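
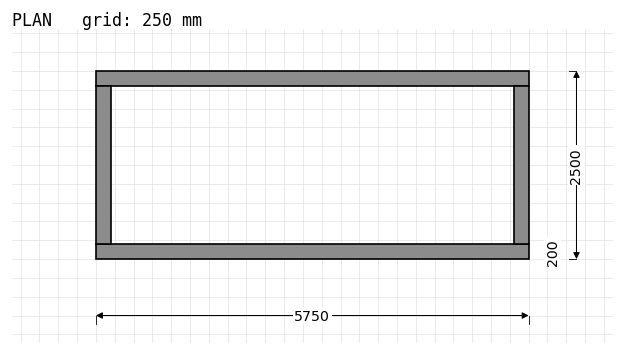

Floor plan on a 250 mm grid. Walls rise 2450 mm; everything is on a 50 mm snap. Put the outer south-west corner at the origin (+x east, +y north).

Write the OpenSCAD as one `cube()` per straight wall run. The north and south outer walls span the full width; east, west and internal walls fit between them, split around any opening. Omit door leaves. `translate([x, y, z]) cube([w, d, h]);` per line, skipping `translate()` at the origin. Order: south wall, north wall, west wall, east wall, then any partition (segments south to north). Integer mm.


cube([5750, 200, 2450]);
translate([0, 2300, 0]) cube([5750, 200, 2450]);
translate([0, 200, 0]) cube([200, 2100, 2450]);
translate([5550, 200, 0]) cube([200, 2100, 2450]);


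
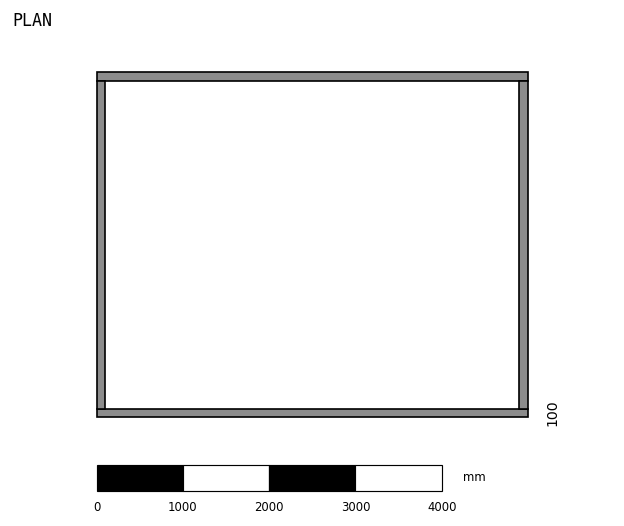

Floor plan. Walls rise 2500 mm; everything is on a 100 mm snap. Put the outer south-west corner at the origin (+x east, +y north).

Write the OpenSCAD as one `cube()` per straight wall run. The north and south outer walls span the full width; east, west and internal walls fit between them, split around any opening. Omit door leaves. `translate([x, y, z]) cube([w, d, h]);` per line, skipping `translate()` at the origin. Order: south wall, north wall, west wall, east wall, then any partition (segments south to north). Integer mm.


cube([5000, 100, 2500]);
translate([0, 3900, 0]) cube([5000, 100, 2500]);
translate([0, 100, 0]) cube([100, 3800, 2500]);
translate([4900, 100, 0]) cube([100, 3800, 2500]);


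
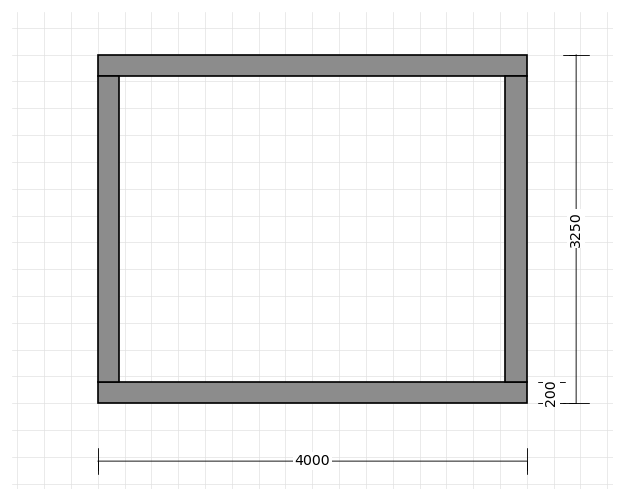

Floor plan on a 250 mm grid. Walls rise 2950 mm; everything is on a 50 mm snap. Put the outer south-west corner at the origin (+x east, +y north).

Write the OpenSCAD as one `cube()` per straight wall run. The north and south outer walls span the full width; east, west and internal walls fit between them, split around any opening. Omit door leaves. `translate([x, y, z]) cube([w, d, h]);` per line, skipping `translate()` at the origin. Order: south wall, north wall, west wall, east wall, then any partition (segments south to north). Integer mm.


cube([4000, 200, 2950]);
translate([0, 3050, 0]) cube([4000, 200, 2950]);
translate([0, 200, 0]) cube([200, 2850, 2950]);
translate([3800, 200, 0]) cube([200, 2850, 2950]);


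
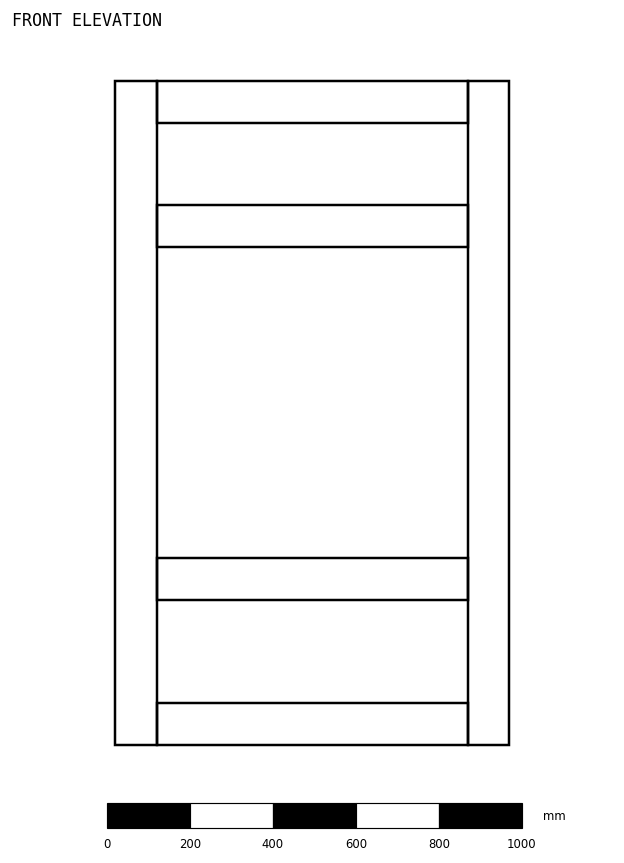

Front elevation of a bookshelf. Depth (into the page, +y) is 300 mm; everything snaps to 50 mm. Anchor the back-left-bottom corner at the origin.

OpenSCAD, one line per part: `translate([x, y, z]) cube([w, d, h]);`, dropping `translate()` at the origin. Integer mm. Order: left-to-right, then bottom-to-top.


cube([100, 300, 1600]);
translate([100, 0, 0]) cube([750, 300, 100]);
translate([100, 0, 350]) cube([750, 300, 100]);
translate([100, 0, 1200]) cube([750, 300, 100]);
translate([100, 0, 1500]) cube([750, 300, 100]);
translate([850, 0, 0]) cube([100, 300, 1600]);


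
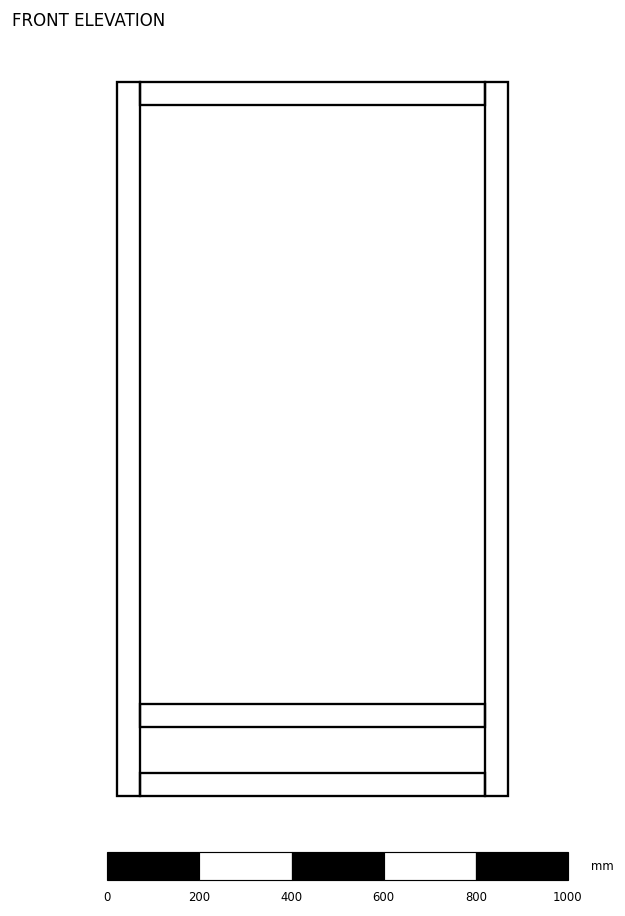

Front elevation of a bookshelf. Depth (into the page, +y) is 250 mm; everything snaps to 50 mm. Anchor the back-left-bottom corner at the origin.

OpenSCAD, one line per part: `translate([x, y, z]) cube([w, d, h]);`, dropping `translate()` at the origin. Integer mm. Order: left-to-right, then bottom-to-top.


cube([50, 250, 1550]);
translate([50, 0, 0]) cube([750, 250, 50]);
translate([50, 0, 150]) cube([750, 250, 50]);
translate([50, 0, 1500]) cube([750, 250, 50]);
translate([800, 0, 0]) cube([50, 250, 1550]);


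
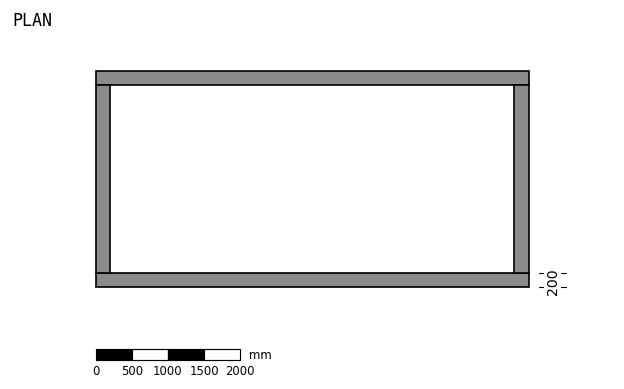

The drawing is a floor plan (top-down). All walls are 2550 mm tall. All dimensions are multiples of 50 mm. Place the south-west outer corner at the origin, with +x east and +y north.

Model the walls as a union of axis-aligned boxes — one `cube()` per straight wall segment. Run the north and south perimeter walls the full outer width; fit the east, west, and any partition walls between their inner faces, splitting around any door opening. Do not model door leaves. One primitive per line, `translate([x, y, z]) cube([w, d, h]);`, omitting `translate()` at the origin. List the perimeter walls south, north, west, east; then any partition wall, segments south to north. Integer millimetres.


cube([6000, 200, 2550]);
translate([0, 2800, 0]) cube([6000, 200, 2550]);
translate([0, 200, 0]) cube([200, 2600, 2550]);
translate([5800, 200, 0]) cube([200, 2600, 2550]);


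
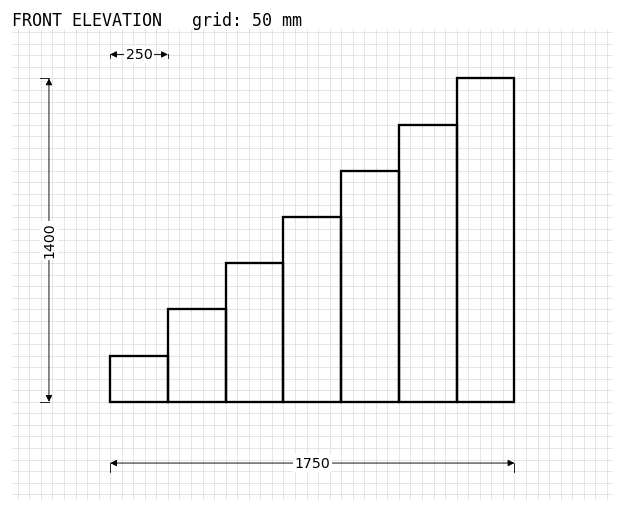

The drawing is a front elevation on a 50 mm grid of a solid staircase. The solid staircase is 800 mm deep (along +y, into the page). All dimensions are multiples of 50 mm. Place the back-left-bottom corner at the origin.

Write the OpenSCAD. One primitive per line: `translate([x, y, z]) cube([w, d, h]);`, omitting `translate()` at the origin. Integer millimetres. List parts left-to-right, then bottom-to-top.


cube([250, 800, 200]);
translate([250, 0, 0]) cube([250, 800, 400]);
translate([500, 0, 0]) cube([250, 800, 600]);
translate([750, 0, 0]) cube([250, 800, 800]);
translate([1000, 0, 0]) cube([250, 800, 1000]);
translate([1250, 0, 0]) cube([250, 800, 1200]);
translate([1500, 0, 0]) cube([250, 800, 1400]);


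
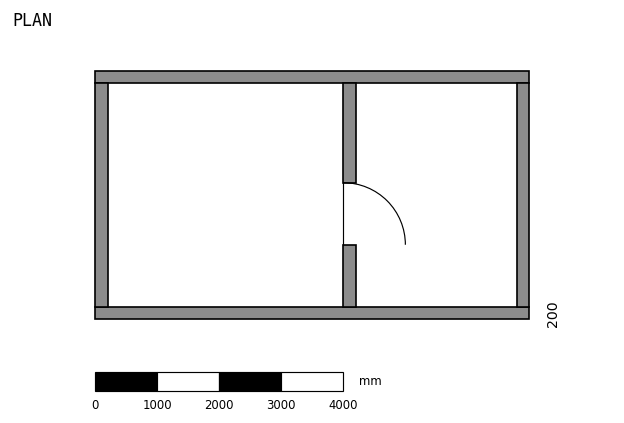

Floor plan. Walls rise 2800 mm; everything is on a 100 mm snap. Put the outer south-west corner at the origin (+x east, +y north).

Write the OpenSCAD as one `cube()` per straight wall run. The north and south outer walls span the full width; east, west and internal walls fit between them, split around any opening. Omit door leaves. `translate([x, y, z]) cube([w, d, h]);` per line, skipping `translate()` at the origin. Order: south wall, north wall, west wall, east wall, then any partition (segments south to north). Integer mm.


cube([7000, 200, 2800]);
translate([0, 3800, 0]) cube([7000, 200, 2800]);
translate([0, 200, 0]) cube([200, 3600, 2800]);
translate([6800, 200, 0]) cube([200, 3600, 2800]);
translate([4000, 200, 0]) cube([200, 1000, 2800]);
translate([4000, 2200, 0]) cube([200, 1600, 2800]);


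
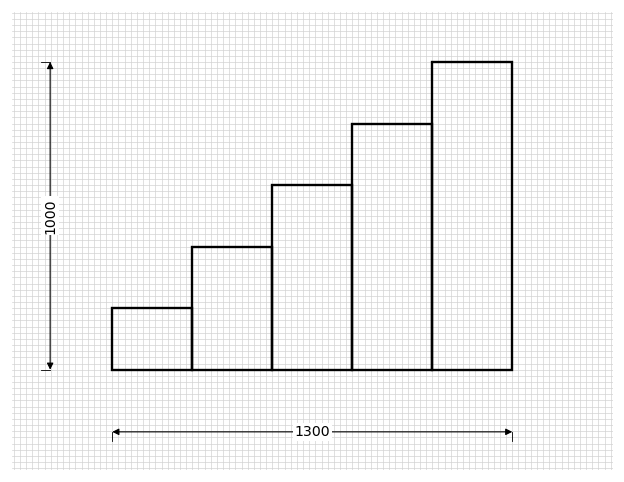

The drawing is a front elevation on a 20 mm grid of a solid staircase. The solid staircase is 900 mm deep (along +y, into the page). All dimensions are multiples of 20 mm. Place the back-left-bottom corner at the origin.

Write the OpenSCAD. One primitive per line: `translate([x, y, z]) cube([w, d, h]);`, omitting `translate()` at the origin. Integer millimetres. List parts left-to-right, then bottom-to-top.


cube([260, 900, 200]);
translate([260, 0, 0]) cube([260, 900, 400]);
translate([520, 0, 0]) cube([260, 900, 600]);
translate([780, 0, 0]) cube([260, 900, 800]);
translate([1040, 0, 0]) cube([260, 900, 1000]);


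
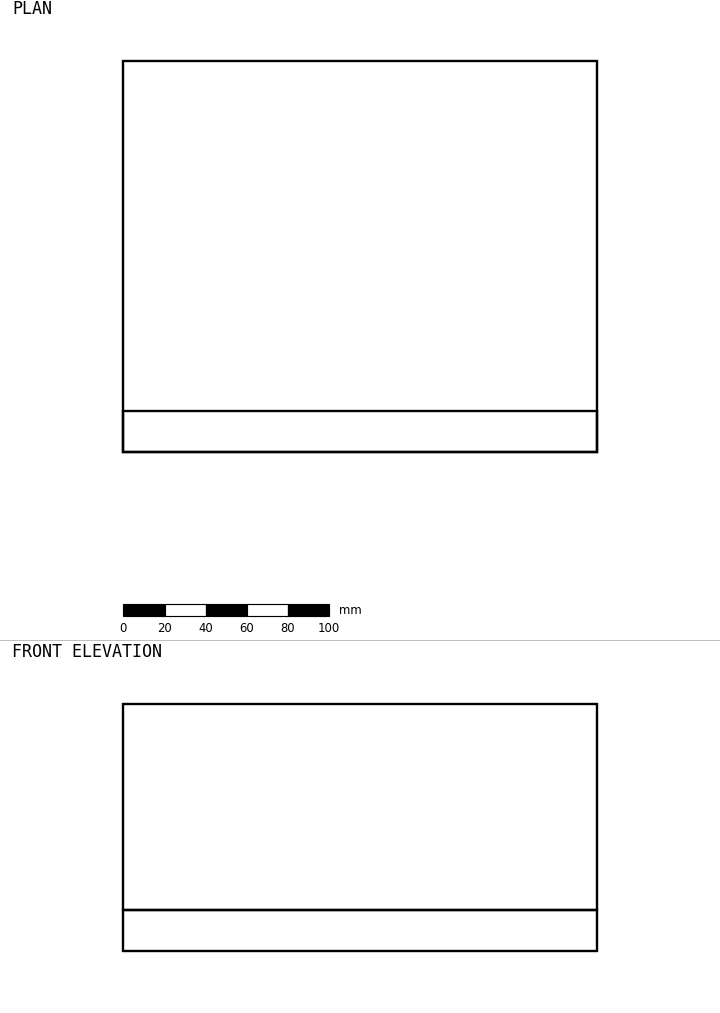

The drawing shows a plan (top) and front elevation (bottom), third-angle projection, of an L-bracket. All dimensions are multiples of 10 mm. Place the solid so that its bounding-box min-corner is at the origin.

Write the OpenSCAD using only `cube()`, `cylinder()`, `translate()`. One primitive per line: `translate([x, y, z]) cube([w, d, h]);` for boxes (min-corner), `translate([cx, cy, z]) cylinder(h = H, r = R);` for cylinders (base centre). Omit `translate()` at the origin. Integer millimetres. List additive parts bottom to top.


cube([230, 190, 20]);
translate([0, 0, 20]) cube([230, 20, 100]);


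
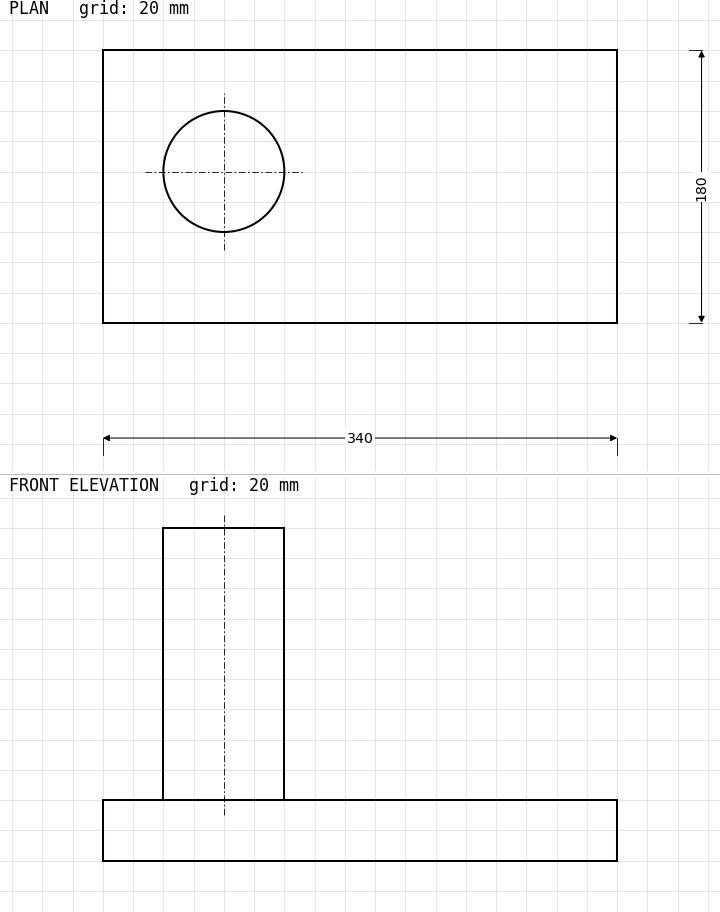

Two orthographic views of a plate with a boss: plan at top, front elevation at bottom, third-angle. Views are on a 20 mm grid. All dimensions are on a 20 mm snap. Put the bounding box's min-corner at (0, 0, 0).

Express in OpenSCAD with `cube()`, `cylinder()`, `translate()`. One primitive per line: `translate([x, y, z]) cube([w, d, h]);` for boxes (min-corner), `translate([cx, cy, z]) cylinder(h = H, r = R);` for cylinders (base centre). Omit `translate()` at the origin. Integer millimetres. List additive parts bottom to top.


cube([340, 180, 40]);
translate([80, 100, 40]) cylinder(h = 180, r = 40);


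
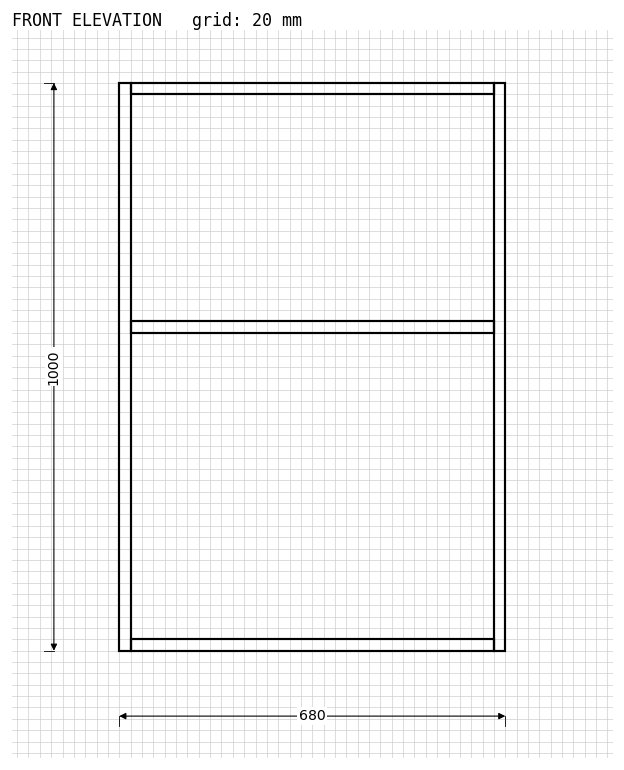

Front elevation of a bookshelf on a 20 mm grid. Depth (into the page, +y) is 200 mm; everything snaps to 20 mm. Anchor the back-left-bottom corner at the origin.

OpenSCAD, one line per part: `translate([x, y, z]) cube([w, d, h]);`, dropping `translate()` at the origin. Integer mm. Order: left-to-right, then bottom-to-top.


cube([20, 200, 1000]);
translate([20, 0, 0]) cube([640, 200, 20]);
translate([20, 0, 560]) cube([640, 200, 20]);
translate([20, 0, 980]) cube([640, 200, 20]);
translate([660, 0, 0]) cube([20, 200, 1000]);


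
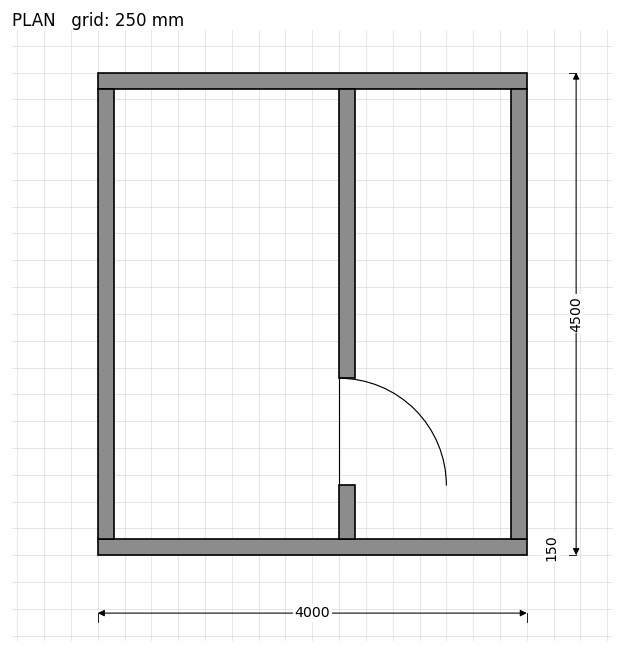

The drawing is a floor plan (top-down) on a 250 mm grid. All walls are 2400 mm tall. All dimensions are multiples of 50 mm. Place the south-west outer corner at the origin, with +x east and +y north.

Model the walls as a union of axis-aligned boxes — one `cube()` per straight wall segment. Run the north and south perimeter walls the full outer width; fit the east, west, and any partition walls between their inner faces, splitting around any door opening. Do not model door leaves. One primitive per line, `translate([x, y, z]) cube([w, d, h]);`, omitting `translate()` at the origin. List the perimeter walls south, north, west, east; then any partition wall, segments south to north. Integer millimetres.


cube([4000, 150, 2400]);
translate([0, 4350, 0]) cube([4000, 150, 2400]);
translate([0, 150, 0]) cube([150, 4200, 2400]);
translate([3850, 150, 0]) cube([150, 4200, 2400]);
translate([2250, 150, 0]) cube([150, 500, 2400]);
translate([2250, 1650, 0]) cube([150, 2700, 2400]);


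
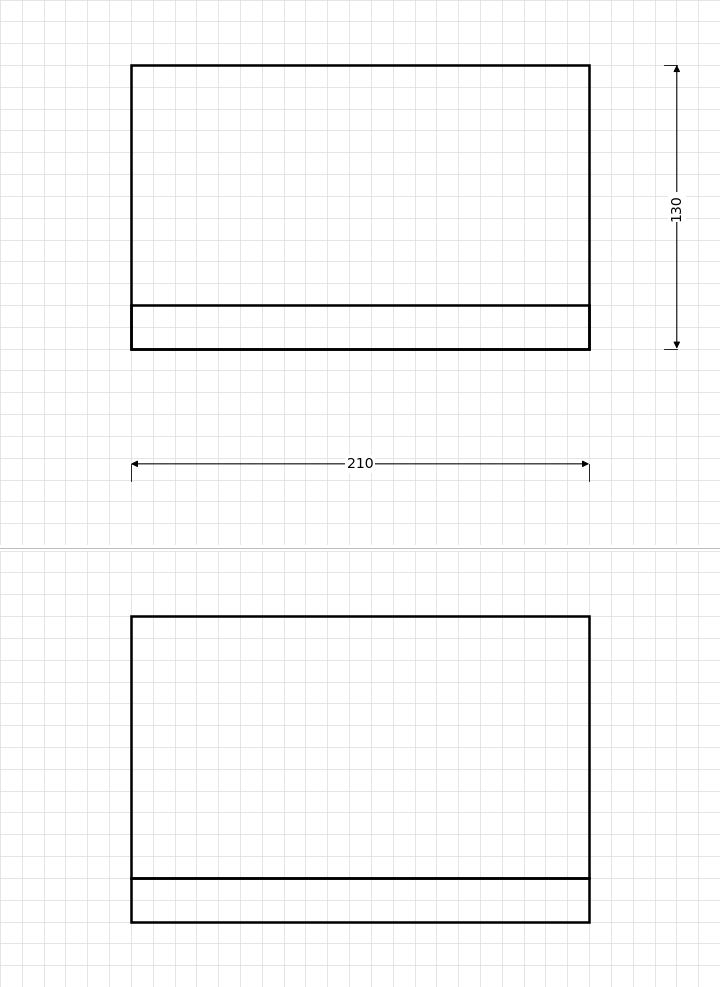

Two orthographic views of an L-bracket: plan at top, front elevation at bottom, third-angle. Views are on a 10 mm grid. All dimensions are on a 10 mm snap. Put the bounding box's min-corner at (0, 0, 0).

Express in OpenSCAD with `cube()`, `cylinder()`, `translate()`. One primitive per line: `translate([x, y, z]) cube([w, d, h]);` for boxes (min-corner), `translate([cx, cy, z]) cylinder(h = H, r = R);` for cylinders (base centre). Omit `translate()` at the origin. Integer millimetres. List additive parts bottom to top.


cube([210, 130, 20]);
translate([0, 0, 20]) cube([210, 20, 120]);


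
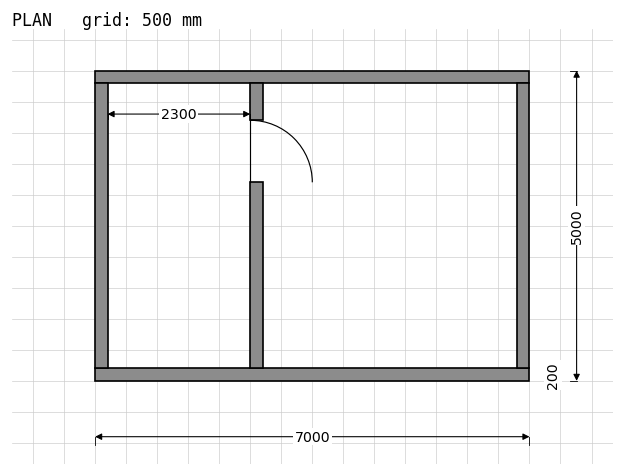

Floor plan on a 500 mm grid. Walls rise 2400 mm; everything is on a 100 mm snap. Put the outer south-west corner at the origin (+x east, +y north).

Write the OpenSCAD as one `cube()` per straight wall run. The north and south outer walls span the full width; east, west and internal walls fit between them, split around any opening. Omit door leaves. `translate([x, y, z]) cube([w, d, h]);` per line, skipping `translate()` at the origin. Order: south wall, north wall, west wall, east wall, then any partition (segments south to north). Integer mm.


cube([7000, 200, 2400]);
translate([0, 4800, 0]) cube([7000, 200, 2400]);
translate([0, 200, 0]) cube([200, 4600, 2400]);
translate([6800, 200, 0]) cube([200, 4600, 2400]);
translate([2500, 200, 0]) cube([200, 3000, 2400]);
translate([2500, 4200, 0]) cube([200, 600, 2400]);


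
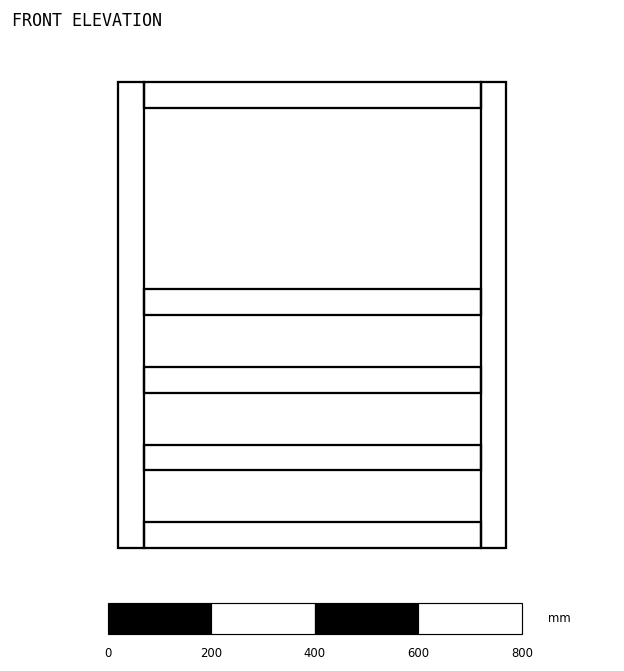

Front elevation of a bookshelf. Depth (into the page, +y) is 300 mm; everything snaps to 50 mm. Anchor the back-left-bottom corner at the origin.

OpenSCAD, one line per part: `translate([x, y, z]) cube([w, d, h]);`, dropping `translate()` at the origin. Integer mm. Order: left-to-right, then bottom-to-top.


cube([50, 300, 900]);
translate([50, 0, 0]) cube([650, 300, 50]);
translate([50, 0, 150]) cube([650, 300, 50]);
translate([50, 0, 300]) cube([650, 300, 50]);
translate([50, 0, 450]) cube([650, 300, 50]);
translate([50, 0, 850]) cube([650, 300, 50]);
translate([700, 0, 0]) cube([50, 300, 900]);


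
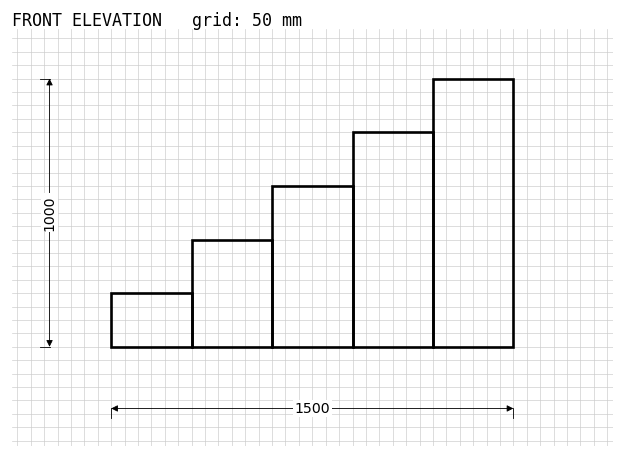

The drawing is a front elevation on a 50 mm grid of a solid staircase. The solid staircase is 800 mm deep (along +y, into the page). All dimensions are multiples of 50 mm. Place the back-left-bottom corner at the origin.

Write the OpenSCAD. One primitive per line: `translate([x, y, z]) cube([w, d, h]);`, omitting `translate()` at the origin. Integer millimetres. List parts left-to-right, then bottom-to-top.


cube([300, 800, 200]);
translate([300, 0, 0]) cube([300, 800, 400]);
translate([600, 0, 0]) cube([300, 800, 600]);
translate([900, 0, 0]) cube([300, 800, 800]);
translate([1200, 0, 0]) cube([300, 800, 1000]);


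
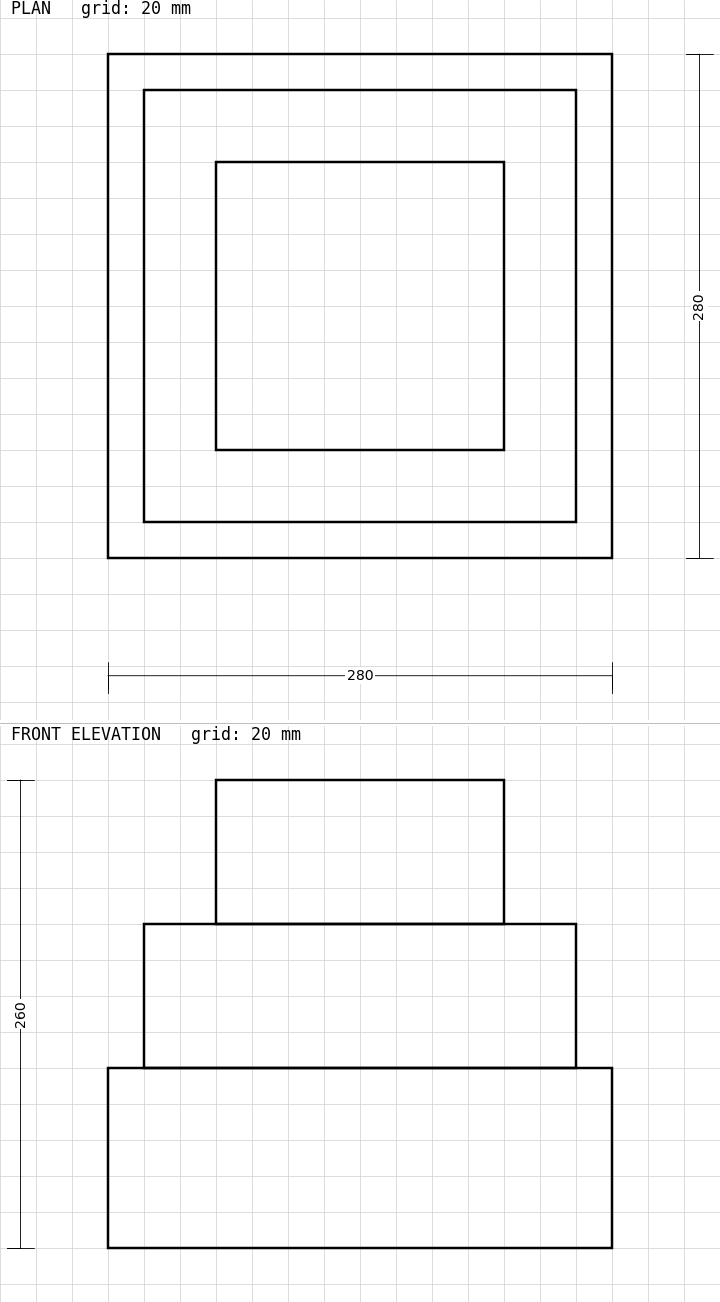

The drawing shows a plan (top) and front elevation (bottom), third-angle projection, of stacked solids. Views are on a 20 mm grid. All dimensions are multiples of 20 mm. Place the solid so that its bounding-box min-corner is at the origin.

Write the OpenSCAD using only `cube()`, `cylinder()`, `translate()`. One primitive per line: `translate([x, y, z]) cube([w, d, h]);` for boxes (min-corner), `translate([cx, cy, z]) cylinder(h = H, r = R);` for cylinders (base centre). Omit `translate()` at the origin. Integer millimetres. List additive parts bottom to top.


cube([280, 280, 100]);
translate([20, 20, 100]) cube([240, 240, 80]);
translate([60, 60, 180]) cube([160, 160, 80]);


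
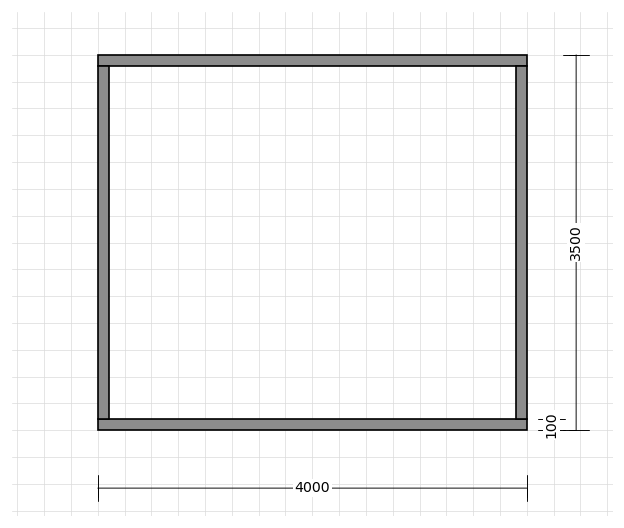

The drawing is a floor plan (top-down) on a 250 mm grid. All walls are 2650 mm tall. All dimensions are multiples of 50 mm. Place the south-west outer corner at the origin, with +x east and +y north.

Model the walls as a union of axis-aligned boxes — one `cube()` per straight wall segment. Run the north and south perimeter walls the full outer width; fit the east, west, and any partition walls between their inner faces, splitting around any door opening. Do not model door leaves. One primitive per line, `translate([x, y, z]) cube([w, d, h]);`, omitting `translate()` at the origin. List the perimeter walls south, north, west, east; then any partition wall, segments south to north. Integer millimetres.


cube([4000, 100, 2650]);
translate([0, 3400, 0]) cube([4000, 100, 2650]);
translate([0, 100, 0]) cube([100, 3300, 2650]);
translate([3900, 100, 0]) cube([100, 3300, 2650]);


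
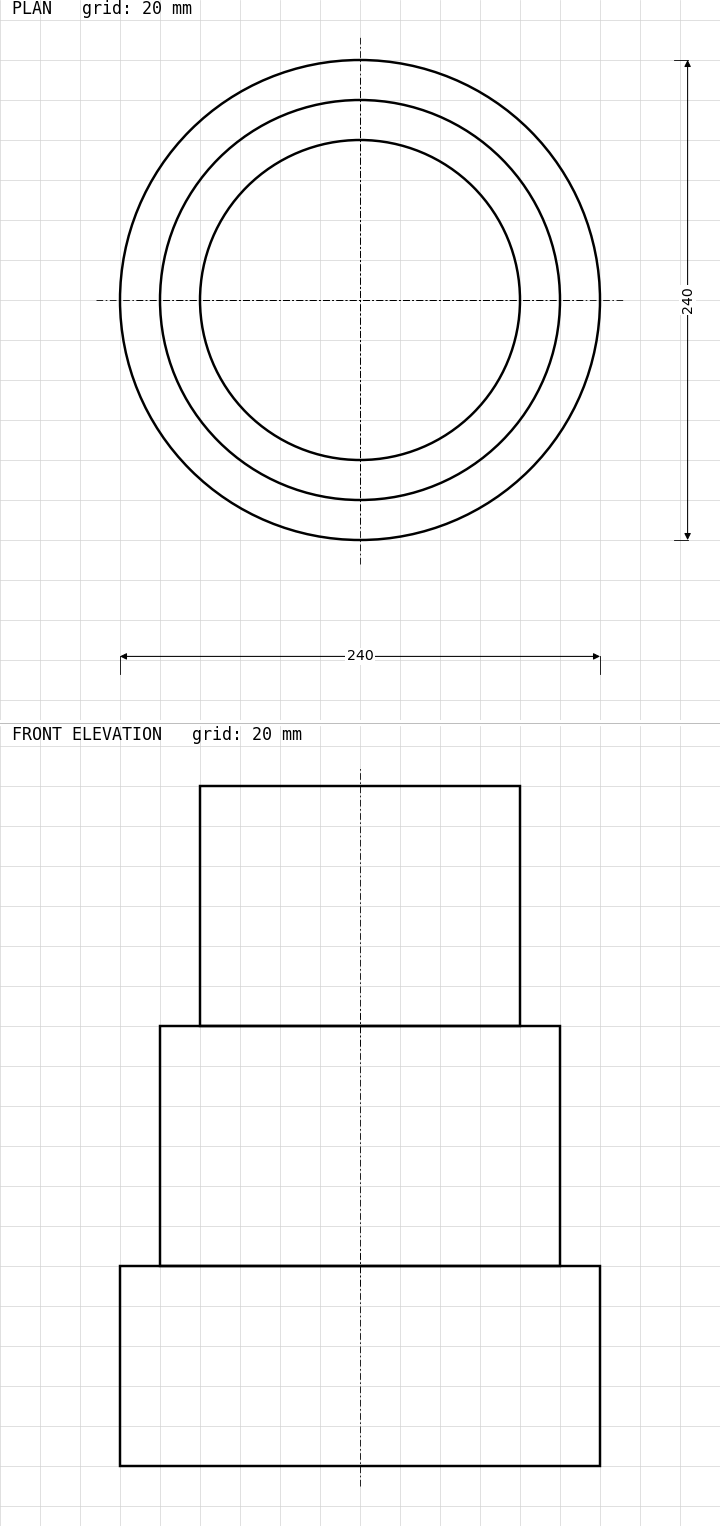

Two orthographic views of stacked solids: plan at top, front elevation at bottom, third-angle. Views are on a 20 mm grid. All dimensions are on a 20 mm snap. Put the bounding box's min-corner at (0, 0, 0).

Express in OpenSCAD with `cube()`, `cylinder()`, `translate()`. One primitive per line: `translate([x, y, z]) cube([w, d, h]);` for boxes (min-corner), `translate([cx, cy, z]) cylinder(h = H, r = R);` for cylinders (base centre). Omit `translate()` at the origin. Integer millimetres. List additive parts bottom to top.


translate([120, 120, 0]) cylinder(h = 100, r = 120);
translate([120, 120, 100]) cylinder(h = 120, r = 100);
translate([120, 120, 220]) cylinder(h = 120, r = 80);


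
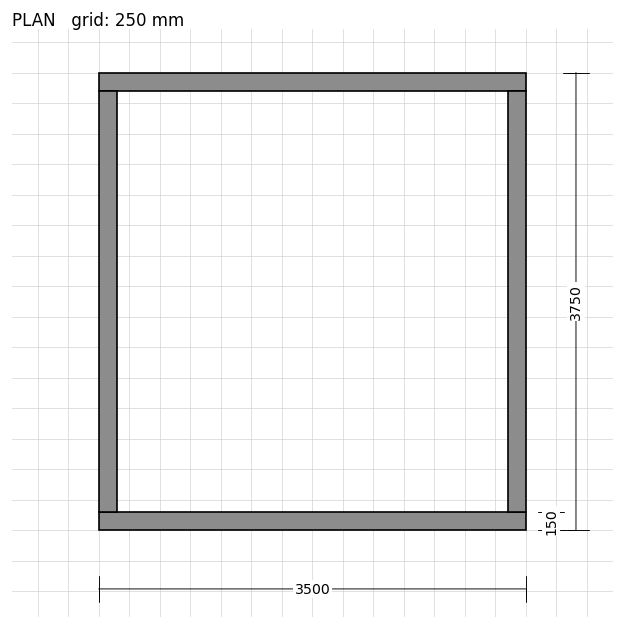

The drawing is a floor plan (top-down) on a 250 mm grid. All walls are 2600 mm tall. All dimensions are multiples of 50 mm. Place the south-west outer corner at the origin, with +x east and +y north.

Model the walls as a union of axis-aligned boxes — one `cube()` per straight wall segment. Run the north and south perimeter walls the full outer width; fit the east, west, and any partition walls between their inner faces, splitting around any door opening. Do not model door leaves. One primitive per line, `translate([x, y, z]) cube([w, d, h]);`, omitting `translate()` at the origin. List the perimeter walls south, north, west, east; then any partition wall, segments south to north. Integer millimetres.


cube([3500, 150, 2600]);
translate([0, 3600, 0]) cube([3500, 150, 2600]);
translate([0, 150, 0]) cube([150, 3450, 2600]);
translate([3350, 150, 0]) cube([150, 3450, 2600]);


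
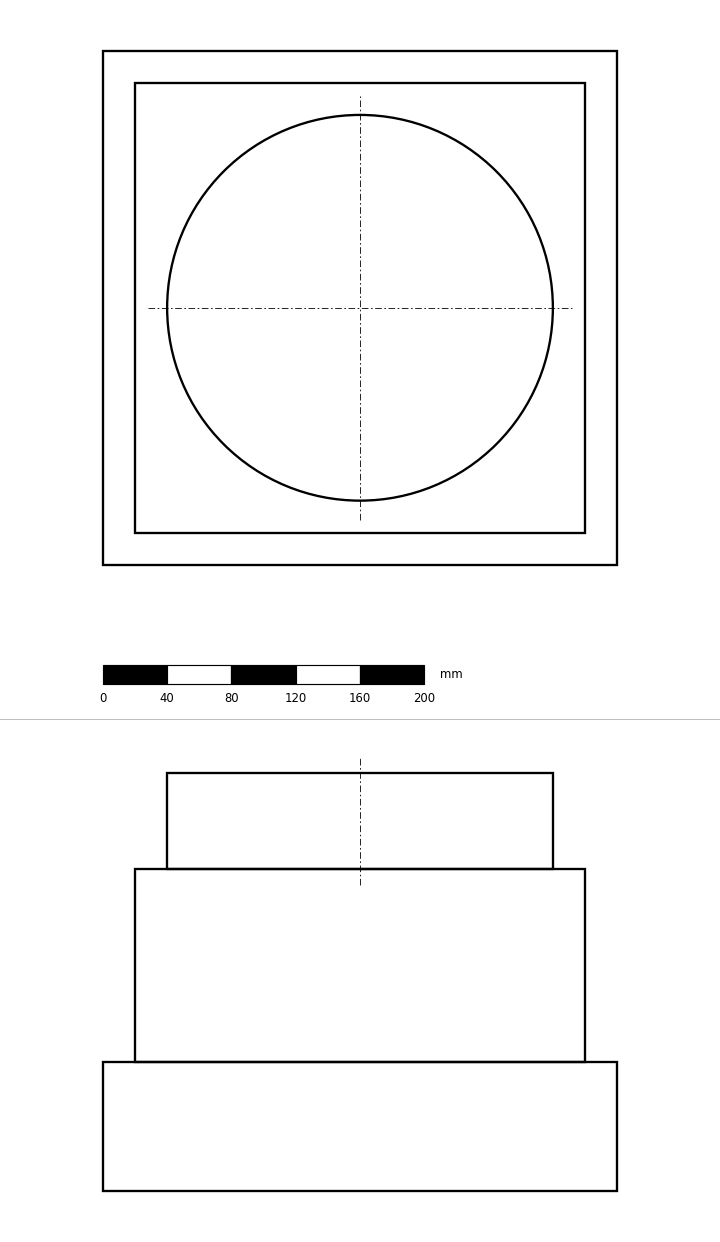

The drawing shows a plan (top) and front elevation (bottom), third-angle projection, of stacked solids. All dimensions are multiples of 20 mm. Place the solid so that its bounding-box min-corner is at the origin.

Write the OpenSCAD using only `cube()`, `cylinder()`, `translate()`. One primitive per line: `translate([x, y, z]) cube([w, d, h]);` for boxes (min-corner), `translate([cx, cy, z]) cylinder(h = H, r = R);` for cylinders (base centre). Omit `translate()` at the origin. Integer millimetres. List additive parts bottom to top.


cube([320, 320, 80]);
translate([20, 20, 80]) cube([280, 280, 120]);
translate([160, 160, 200]) cylinder(h = 60, r = 120);


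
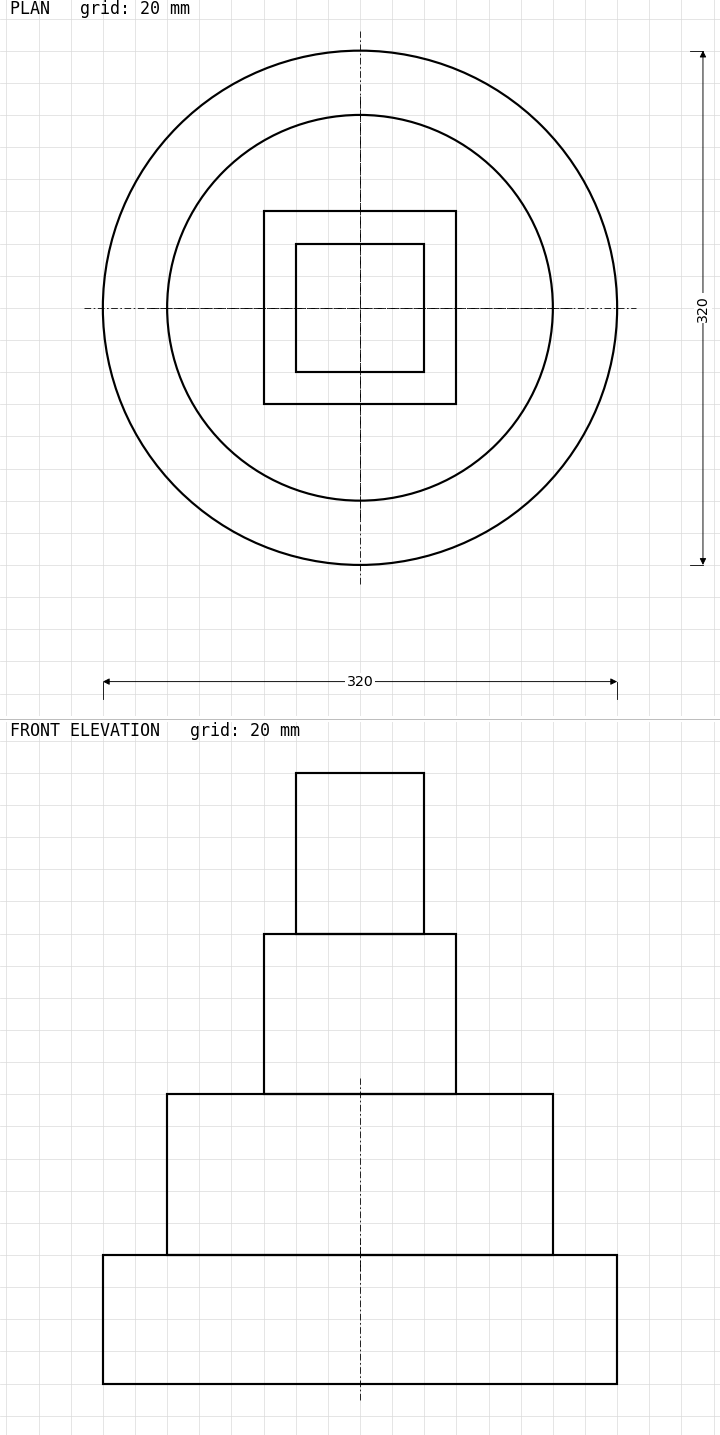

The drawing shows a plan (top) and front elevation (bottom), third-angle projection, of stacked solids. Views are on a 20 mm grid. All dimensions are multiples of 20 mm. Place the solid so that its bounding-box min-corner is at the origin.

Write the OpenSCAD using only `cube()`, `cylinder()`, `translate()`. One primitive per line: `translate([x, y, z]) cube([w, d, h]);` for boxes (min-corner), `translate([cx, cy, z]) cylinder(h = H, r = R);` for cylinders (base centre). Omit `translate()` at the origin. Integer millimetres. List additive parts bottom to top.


translate([160, 160, 0]) cylinder(h = 80, r = 160);
translate([160, 160, 80]) cylinder(h = 100, r = 120);
translate([100, 100, 180]) cube([120, 120, 100]);
translate([120, 120, 280]) cube([80, 80, 100]);


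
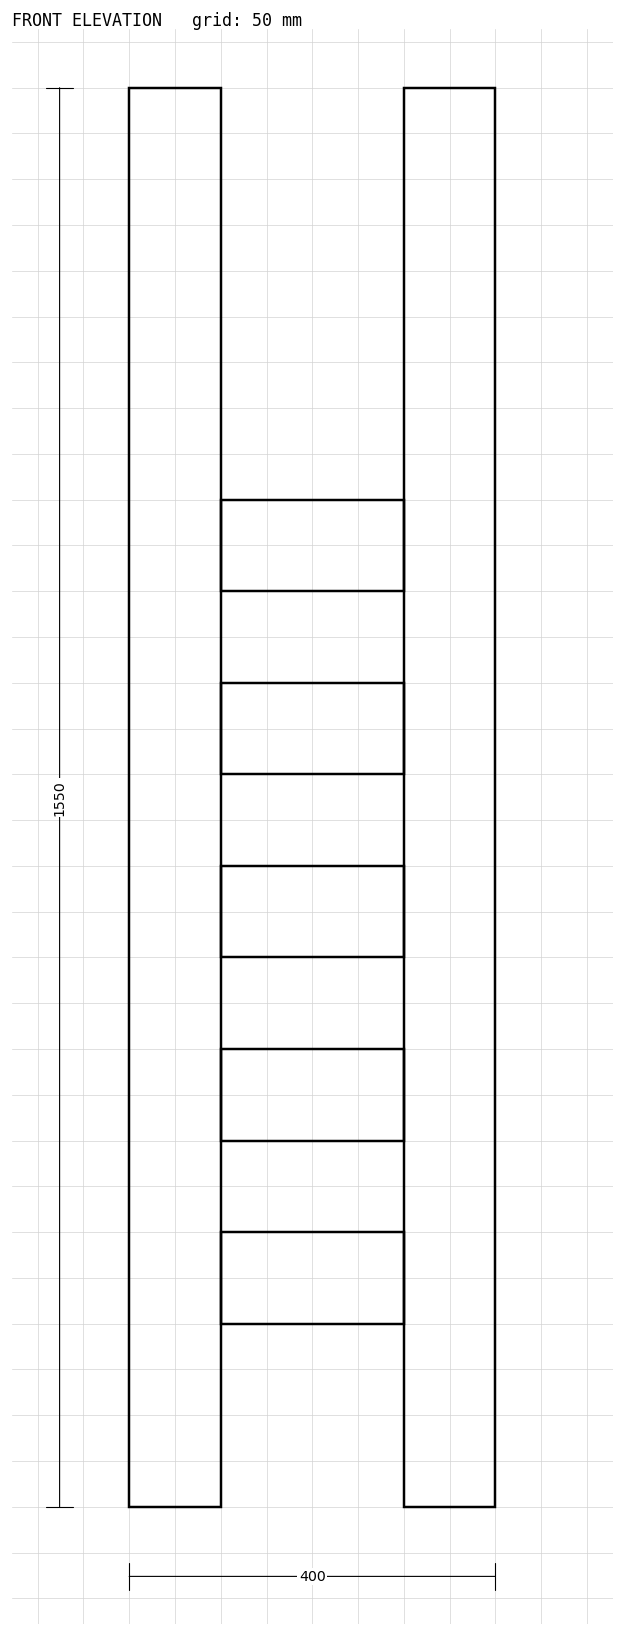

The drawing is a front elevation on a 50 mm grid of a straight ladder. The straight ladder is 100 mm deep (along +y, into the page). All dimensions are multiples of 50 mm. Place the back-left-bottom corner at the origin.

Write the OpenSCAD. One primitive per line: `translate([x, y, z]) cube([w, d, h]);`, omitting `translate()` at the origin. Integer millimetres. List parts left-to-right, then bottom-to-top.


cube([100, 100, 1550]);
translate([100, 0, 200]) cube([200, 100, 100]);
translate([100, 0, 400]) cube([200, 100, 100]);
translate([100, 0, 600]) cube([200, 100, 100]);
translate([100, 0, 800]) cube([200, 100, 100]);
translate([100, 0, 1000]) cube([200, 100, 100]);
translate([300, 0, 0]) cube([100, 100, 1550]);


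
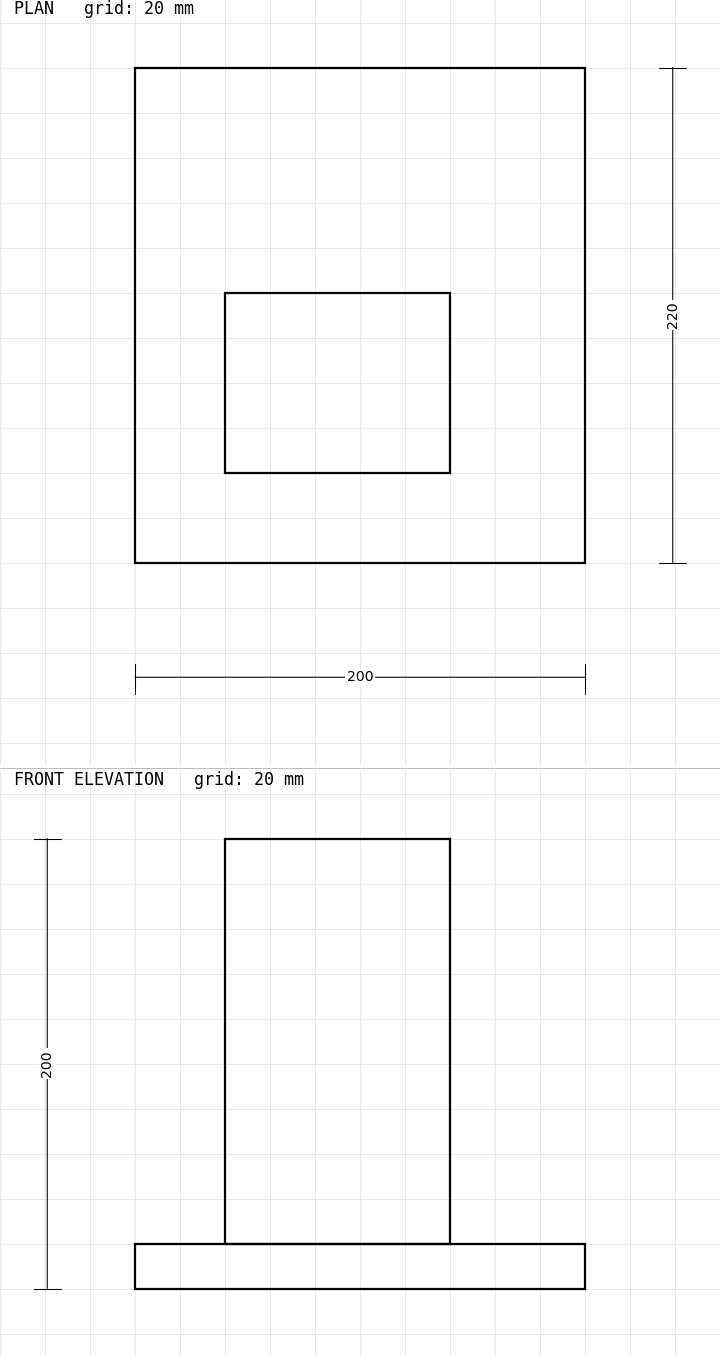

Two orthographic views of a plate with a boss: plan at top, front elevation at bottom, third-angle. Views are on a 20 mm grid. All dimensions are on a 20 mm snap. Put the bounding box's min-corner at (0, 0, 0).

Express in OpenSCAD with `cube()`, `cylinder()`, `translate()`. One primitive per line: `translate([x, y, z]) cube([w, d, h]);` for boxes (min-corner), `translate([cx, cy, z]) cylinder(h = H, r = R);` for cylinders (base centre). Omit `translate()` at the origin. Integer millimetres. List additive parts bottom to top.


cube([200, 220, 20]);
translate([40, 40, 20]) cube([100, 80, 180]);


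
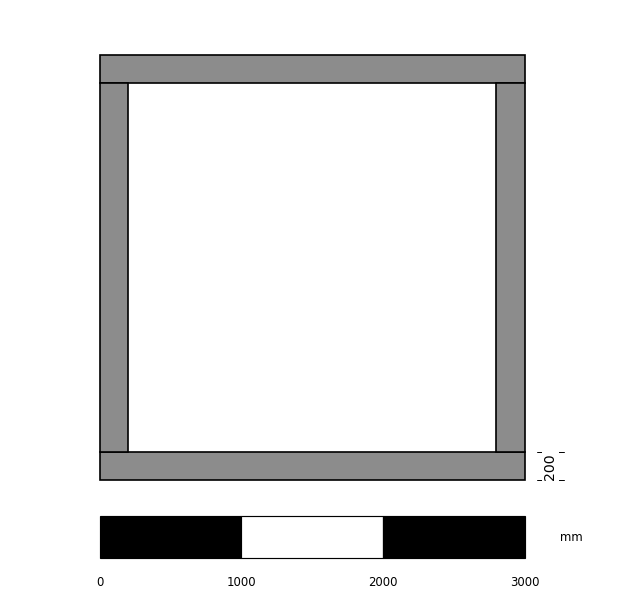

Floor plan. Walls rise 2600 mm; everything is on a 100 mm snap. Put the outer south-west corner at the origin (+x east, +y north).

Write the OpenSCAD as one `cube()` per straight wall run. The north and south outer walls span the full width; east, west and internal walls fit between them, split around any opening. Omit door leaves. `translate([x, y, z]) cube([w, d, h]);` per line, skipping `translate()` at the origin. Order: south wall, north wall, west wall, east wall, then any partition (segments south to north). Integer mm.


cube([3000, 200, 2600]);
translate([0, 2800, 0]) cube([3000, 200, 2600]);
translate([0, 200, 0]) cube([200, 2600, 2600]);
translate([2800, 200, 0]) cube([200, 2600, 2600]);


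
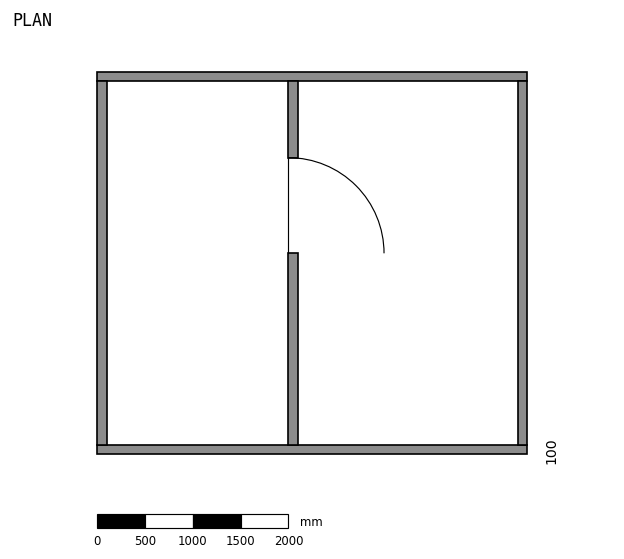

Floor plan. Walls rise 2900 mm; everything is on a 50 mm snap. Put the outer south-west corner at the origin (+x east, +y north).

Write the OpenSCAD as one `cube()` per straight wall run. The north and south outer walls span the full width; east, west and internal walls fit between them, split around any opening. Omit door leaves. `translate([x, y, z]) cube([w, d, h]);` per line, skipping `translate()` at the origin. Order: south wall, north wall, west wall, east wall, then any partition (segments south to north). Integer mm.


cube([4500, 100, 2900]);
translate([0, 3900, 0]) cube([4500, 100, 2900]);
translate([0, 100, 0]) cube([100, 3800, 2900]);
translate([4400, 100, 0]) cube([100, 3800, 2900]);
translate([2000, 100, 0]) cube([100, 2000, 2900]);
translate([2000, 3100, 0]) cube([100, 800, 2900]);


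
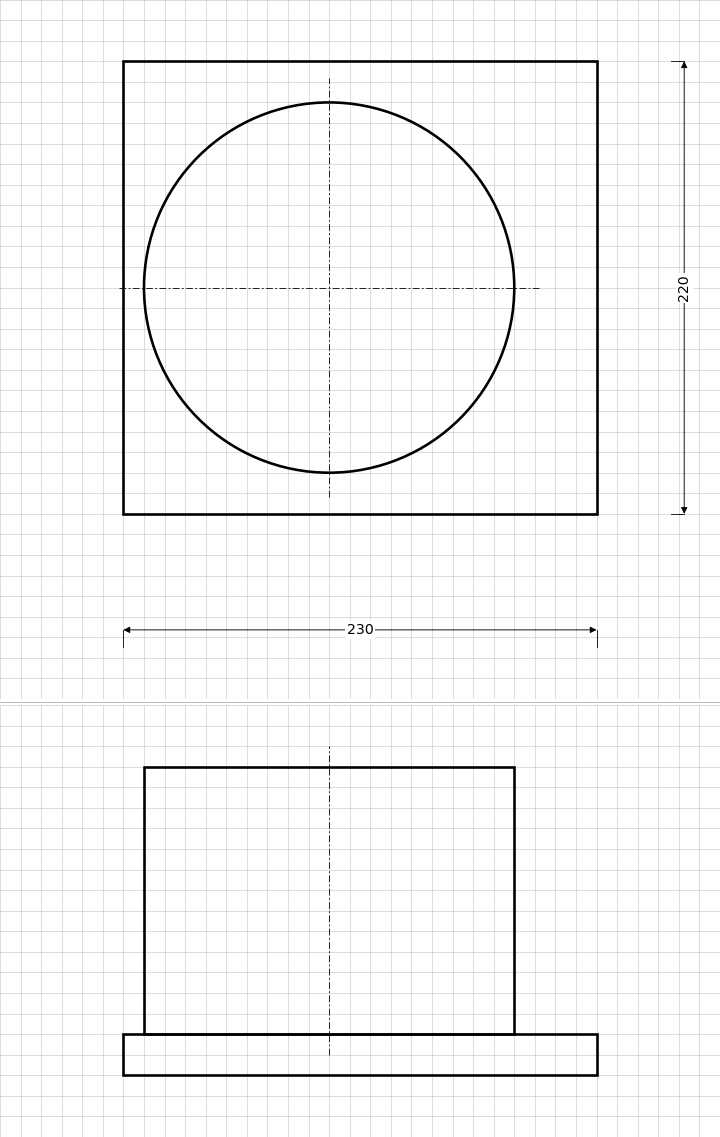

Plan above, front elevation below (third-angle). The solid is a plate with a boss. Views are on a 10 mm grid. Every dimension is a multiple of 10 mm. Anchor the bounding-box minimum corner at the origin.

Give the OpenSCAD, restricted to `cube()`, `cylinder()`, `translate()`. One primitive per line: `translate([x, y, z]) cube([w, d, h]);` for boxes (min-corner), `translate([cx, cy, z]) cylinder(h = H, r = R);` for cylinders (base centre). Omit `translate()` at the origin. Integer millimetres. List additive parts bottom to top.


cube([230, 220, 20]);
translate([100, 110, 20]) cylinder(h = 130, r = 90);


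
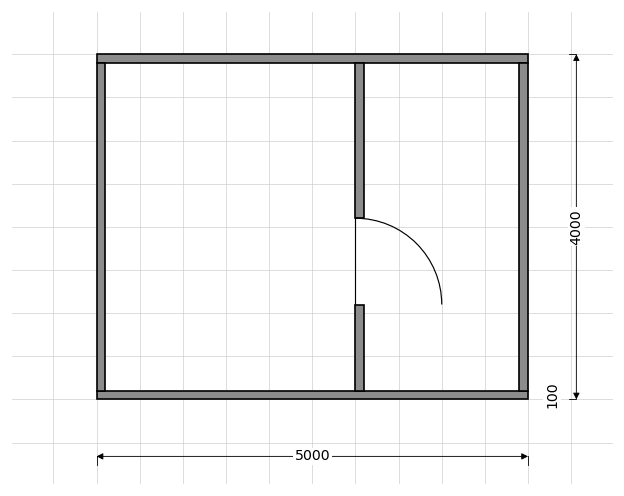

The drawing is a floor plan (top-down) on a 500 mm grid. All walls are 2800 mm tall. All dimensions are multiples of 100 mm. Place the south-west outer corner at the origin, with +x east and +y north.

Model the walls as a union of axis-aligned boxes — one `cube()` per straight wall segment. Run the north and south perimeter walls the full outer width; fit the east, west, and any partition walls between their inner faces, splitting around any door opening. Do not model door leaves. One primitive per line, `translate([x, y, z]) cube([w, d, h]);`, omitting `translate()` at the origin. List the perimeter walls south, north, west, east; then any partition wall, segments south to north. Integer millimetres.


cube([5000, 100, 2800]);
translate([0, 3900, 0]) cube([5000, 100, 2800]);
translate([0, 100, 0]) cube([100, 3800, 2800]);
translate([4900, 100, 0]) cube([100, 3800, 2800]);
translate([3000, 100, 0]) cube([100, 1000, 2800]);
translate([3000, 2100, 0]) cube([100, 1800, 2800]);


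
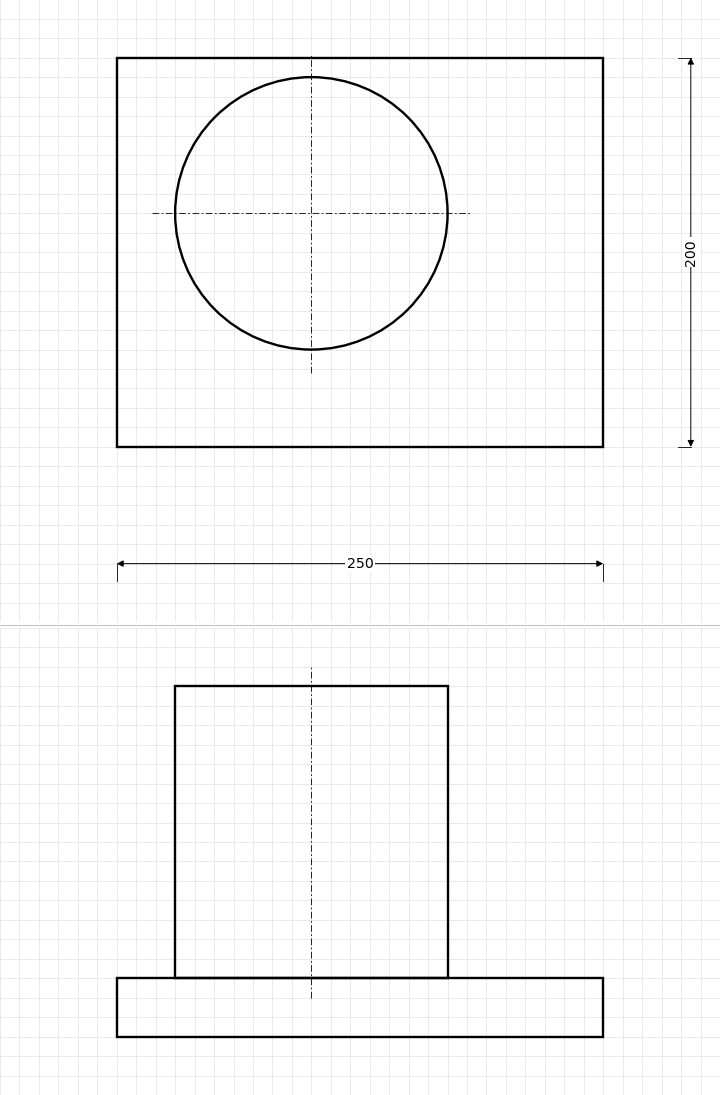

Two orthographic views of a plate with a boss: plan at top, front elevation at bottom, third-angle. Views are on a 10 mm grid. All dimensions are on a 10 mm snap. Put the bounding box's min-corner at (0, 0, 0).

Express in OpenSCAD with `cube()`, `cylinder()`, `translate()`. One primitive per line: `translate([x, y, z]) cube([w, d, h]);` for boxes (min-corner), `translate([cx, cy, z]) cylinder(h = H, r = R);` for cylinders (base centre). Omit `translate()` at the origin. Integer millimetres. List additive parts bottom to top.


cube([250, 200, 30]);
translate([100, 120, 30]) cylinder(h = 150, r = 70);


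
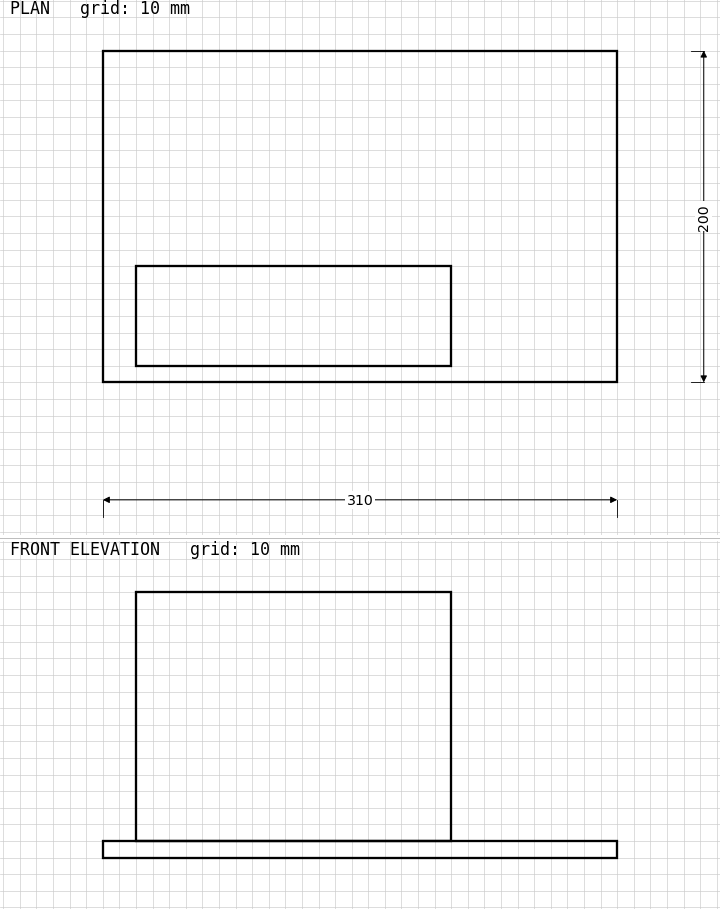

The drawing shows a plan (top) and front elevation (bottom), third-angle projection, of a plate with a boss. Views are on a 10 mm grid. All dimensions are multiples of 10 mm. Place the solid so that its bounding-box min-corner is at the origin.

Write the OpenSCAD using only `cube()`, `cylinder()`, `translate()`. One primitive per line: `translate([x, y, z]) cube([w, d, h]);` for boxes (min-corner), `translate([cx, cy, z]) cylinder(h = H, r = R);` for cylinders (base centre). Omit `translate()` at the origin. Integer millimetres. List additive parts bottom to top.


cube([310, 200, 10]);
translate([20, 10, 10]) cube([190, 60, 150]);


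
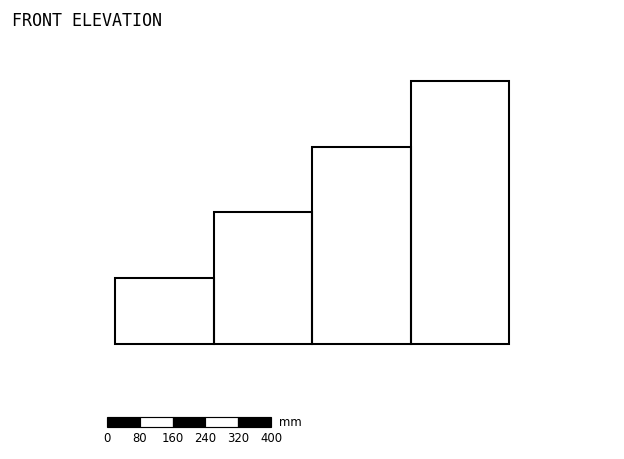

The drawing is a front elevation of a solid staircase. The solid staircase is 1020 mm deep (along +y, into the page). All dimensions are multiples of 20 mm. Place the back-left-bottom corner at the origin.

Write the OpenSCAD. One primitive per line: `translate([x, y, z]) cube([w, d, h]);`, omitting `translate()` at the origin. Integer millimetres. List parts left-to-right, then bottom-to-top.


cube([240, 1020, 160]);
translate([240, 0, 0]) cube([240, 1020, 320]);
translate([480, 0, 0]) cube([240, 1020, 480]);
translate([720, 0, 0]) cube([240, 1020, 640]);


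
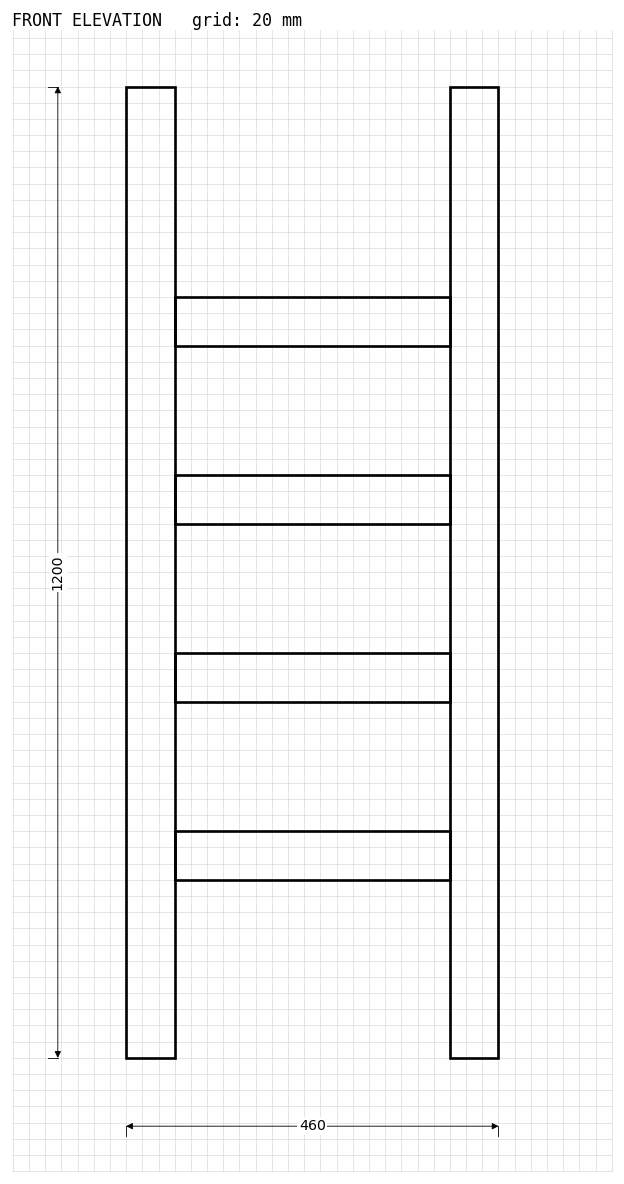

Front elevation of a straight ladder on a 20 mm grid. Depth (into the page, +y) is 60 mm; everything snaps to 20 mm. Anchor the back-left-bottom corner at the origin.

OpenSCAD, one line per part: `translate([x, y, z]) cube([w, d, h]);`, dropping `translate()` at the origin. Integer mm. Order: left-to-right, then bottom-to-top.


cube([60, 60, 1200]);
translate([60, 0, 220]) cube([340, 60, 60]);
translate([60, 0, 440]) cube([340, 60, 60]);
translate([60, 0, 660]) cube([340, 60, 60]);
translate([60, 0, 880]) cube([340, 60, 60]);
translate([400, 0, 0]) cube([60, 60, 1200]);


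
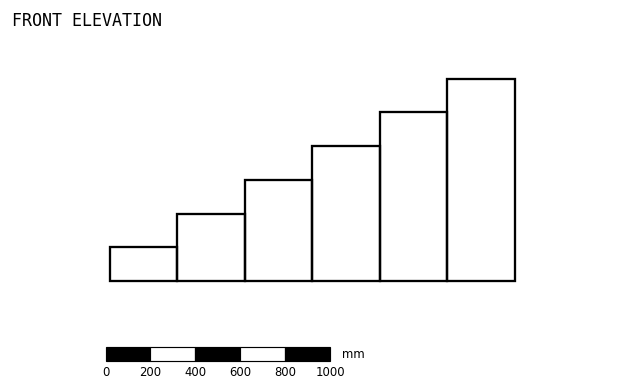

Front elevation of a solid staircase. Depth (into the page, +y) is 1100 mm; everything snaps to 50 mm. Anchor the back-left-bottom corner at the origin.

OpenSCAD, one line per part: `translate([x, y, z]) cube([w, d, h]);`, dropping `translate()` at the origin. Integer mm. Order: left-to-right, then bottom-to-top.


cube([300, 1100, 150]);
translate([300, 0, 0]) cube([300, 1100, 300]);
translate([600, 0, 0]) cube([300, 1100, 450]);
translate([900, 0, 0]) cube([300, 1100, 600]);
translate([1200, 0, 0]) cube([300, 1100, 750]);
translate([1500, 0, 0]) cube([300, 1100, 900]);


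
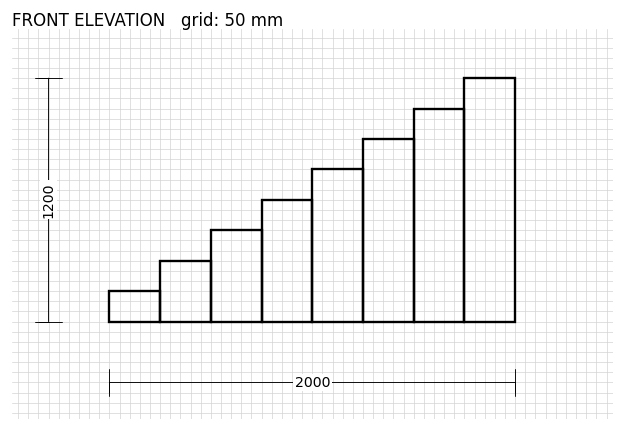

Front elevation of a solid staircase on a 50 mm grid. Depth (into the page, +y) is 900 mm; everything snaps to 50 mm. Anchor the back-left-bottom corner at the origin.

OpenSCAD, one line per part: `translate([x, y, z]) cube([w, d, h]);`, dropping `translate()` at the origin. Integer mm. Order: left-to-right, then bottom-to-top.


cube([250, 900, 150]);
translate([250, 0, 0]) cube([250, 900, 300]);
translate([500, 0, 0]) cube([250, 900, 450]);
translate([750, 0, 0]) cube([250, 900, 600]);
translate([1000, 0, 0]) cube([250, 900, 750]);
translate([1250, 0, 0]) cube([250, 900, 900]);
translate([1500, 0, 0]) cube([250, 900, 1050]);
translate([1750, 0, 0]) cube([250, 900, 1200]);


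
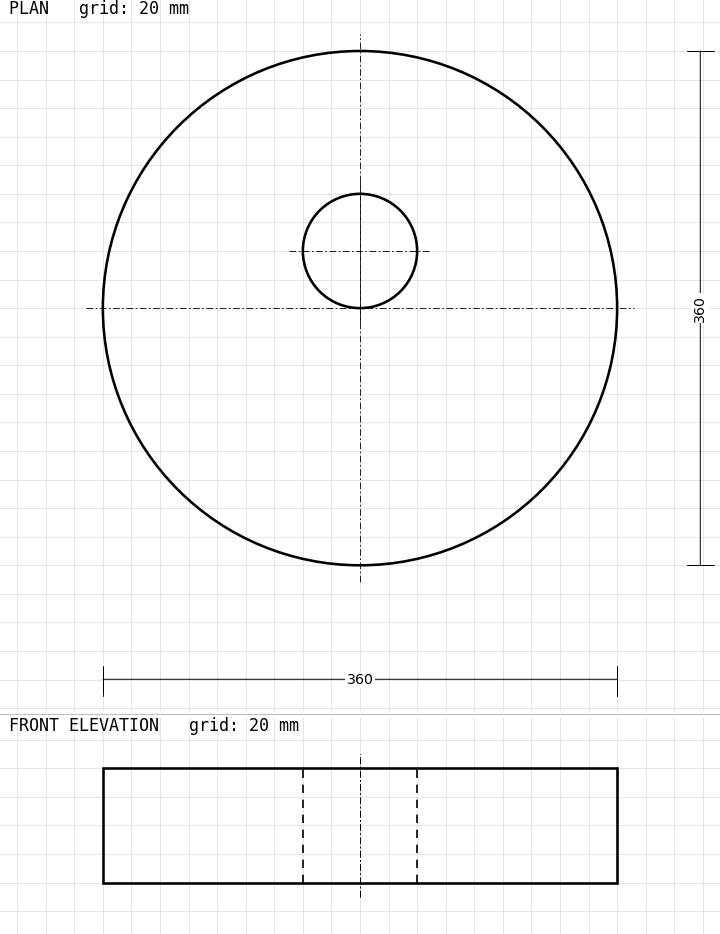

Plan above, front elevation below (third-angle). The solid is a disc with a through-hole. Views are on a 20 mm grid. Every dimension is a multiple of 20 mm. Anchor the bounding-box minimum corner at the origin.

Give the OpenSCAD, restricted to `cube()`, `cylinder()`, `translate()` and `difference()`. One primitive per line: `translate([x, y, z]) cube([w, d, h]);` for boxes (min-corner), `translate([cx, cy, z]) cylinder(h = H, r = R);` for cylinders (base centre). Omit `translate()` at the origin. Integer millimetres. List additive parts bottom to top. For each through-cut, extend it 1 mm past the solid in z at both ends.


difference() {
  translate([180, 180, 0]) cylinder(h = 80, r = 180);
  translate([180, 220, -1]) cylinder(h = 82, r = 40);
}


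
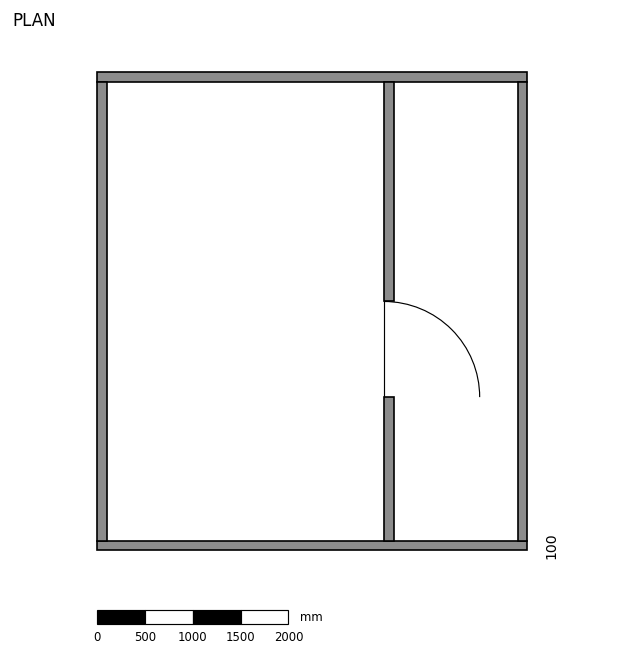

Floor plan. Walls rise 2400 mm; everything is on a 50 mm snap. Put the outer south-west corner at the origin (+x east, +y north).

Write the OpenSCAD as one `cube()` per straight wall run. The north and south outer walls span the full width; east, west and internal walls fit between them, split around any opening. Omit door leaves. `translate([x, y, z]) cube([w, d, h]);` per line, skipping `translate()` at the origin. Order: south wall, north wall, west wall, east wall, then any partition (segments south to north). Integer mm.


cube([4500, 100, 2400]);
translate([0, 4900, 0]) cube([4500, 100, 2400]);
translate([0, 100, 0]) cube([100, 4800, 2400]);
translate([4400, 100, 0]) cube([100, 4800, 2400]);
translate([3000, 100, 0]) cube([100, 1500, 2400]);
translate([3000, 2600, 0]) cube([100, 2300, 2400]);


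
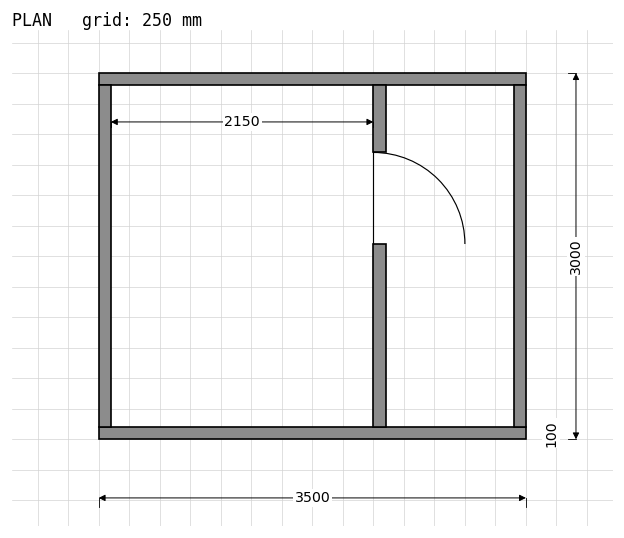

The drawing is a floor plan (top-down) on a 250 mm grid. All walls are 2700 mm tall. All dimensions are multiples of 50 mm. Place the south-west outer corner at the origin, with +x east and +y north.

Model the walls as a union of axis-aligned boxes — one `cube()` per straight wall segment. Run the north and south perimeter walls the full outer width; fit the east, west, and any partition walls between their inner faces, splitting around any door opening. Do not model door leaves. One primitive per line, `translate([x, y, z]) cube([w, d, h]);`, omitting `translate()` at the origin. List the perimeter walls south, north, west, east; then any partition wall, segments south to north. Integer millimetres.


cube([3500, 100, 2700]);
translate([0, 2900, 0]) cube([3500, 100, 2700]);
translate([0, 100, 0]) cube([100, 2800, 2700]);
translate([3400, 100, 0]) cube([100, 2800, 2700]);
translate([2250, 100, 0]) cube([100, 1500, 2700]);
translate([2250, 2350, 0]) cube([100, 550, 2700]);


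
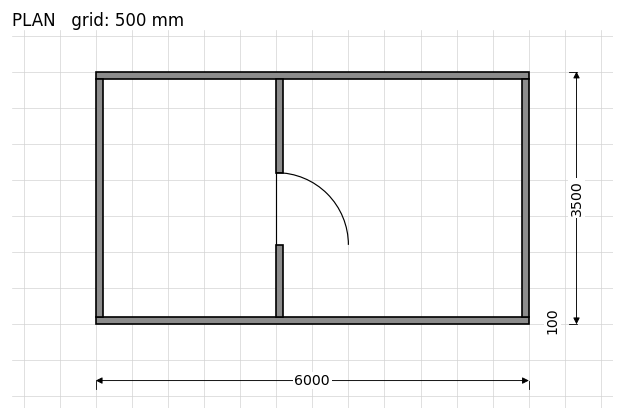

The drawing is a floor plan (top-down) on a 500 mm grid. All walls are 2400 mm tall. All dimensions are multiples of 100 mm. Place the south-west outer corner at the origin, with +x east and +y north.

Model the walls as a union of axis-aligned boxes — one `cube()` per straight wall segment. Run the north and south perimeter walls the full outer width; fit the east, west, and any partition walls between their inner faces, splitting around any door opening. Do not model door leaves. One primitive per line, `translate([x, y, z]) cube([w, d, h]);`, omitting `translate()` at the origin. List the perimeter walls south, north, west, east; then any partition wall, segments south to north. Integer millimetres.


cube([6000, 100, 2400]);
translate([0, 3400, 0]) cube([6000, 100, 2400]);
translate([0, 100, 0]) cube([100, 3300, 2400]);
translate([5900, 100, 0]) cube([100, 3300, 2400]);
translate([2500, 100, 0]) cube([100, 1000, 2400]);
translate([2500, 2100, 0]) cube([100, 1300, 2400]);


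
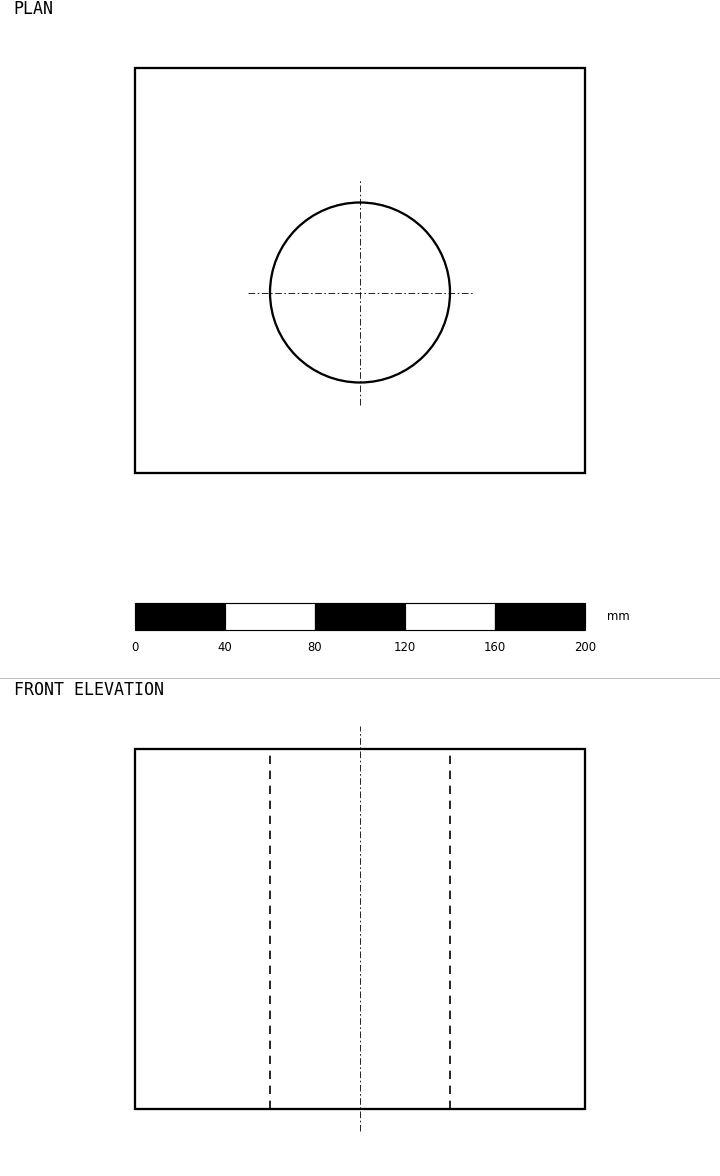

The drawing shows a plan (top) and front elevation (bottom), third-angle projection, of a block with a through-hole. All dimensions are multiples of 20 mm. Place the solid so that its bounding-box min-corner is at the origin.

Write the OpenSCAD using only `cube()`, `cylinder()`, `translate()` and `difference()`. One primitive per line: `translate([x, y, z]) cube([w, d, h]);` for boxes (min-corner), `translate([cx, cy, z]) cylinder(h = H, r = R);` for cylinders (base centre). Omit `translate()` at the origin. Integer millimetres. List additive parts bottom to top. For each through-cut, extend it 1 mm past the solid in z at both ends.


difference() {
  cube([200, 180, 160]);
  translate([100, 80, -1]) cylinder(h = 162, r = 40);
}
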